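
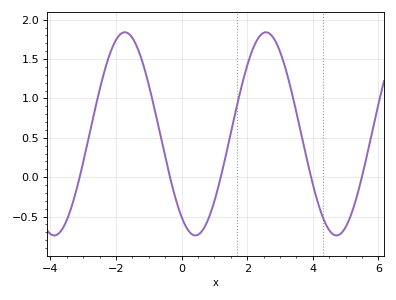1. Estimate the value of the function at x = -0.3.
-0.1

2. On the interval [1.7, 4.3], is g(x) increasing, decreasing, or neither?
neither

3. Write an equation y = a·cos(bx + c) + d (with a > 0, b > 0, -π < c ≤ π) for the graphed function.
y = 1.29cos(1.5x + 2.5) + 0.55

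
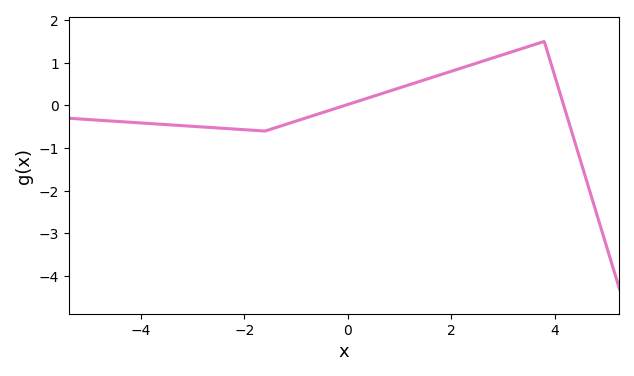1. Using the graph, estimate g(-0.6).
-0.211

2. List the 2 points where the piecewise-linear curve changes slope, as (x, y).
(-1.6, -0.6); (3.8, 1.5)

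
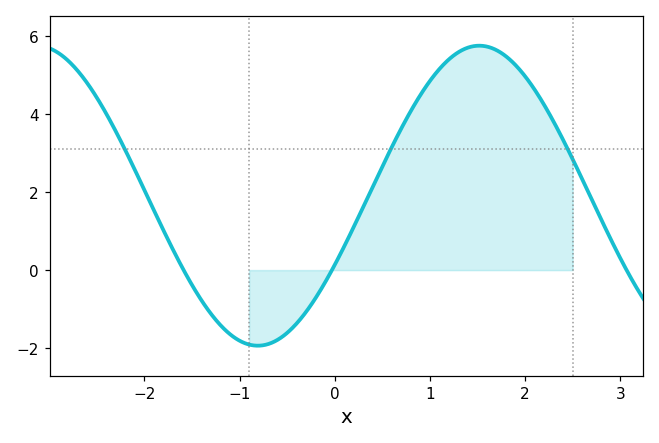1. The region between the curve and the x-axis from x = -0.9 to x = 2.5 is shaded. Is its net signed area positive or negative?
positive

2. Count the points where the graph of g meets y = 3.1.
3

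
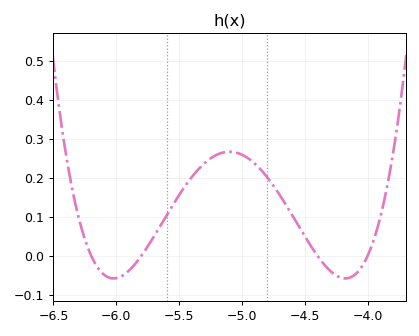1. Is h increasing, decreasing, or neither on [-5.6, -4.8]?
neither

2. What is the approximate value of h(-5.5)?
0.156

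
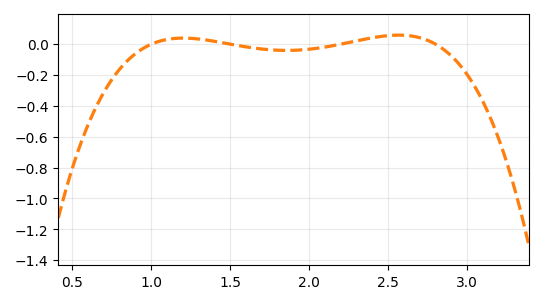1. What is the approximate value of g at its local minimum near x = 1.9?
-0.04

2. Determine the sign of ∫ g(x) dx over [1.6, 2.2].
negative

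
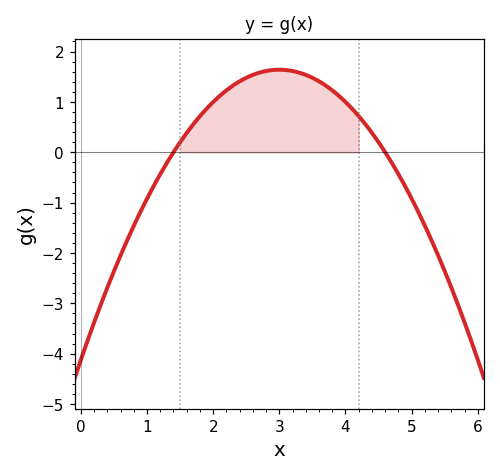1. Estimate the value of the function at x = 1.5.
0.198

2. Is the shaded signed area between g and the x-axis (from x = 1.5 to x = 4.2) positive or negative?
positive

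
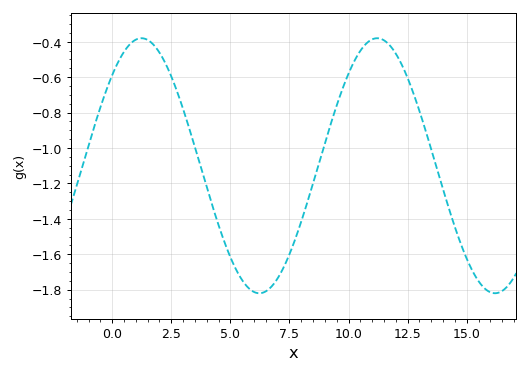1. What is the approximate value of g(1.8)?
-0.425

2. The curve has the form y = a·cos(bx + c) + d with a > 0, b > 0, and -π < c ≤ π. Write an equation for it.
y = 0.72cos(0.63x - 0.78) - 1.1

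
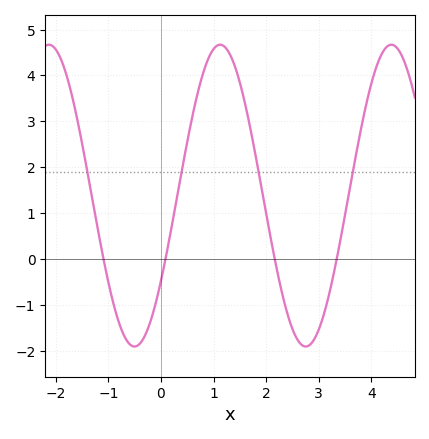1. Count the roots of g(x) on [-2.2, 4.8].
4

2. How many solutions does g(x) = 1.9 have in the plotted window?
4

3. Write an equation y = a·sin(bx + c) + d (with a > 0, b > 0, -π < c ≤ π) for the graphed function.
y = 3.29sin(1.93x - 0.6) + 1.38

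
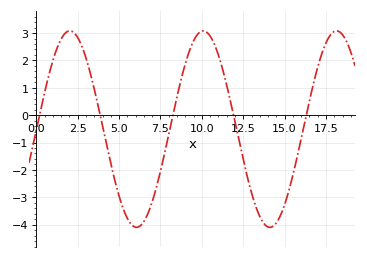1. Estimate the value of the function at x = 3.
2.1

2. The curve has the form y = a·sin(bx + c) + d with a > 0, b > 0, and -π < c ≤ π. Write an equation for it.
y = 3.59sin(0.78x - 0.01) - 0.51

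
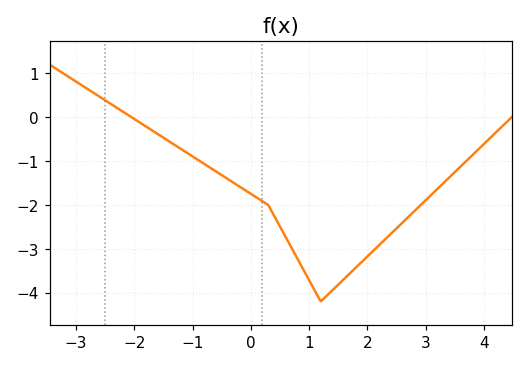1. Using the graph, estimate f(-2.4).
0.3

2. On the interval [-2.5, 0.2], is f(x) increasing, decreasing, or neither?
decreasing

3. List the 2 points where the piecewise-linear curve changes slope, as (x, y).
(0.3, -2); (1.2, -4.2)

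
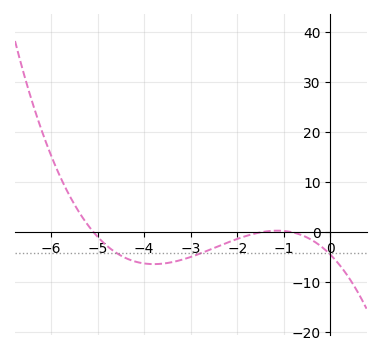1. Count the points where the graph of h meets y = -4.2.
3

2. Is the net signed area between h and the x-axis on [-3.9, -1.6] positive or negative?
negative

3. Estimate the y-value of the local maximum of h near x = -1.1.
0.178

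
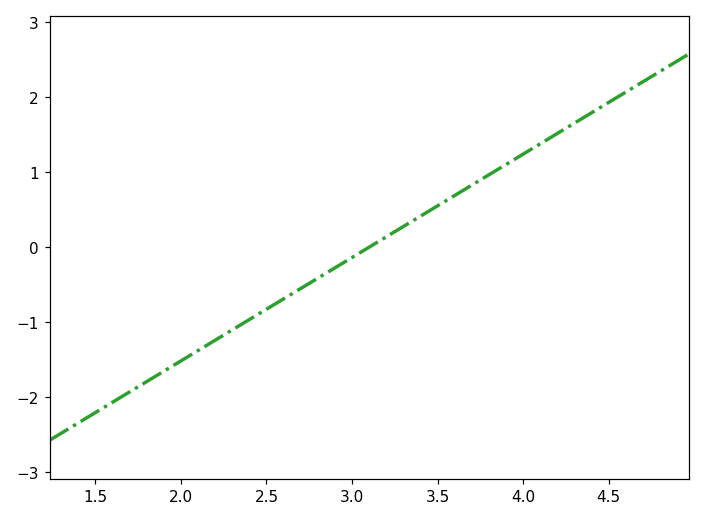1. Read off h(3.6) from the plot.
0.69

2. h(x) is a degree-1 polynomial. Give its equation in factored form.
y = 1.38(x - 3.1)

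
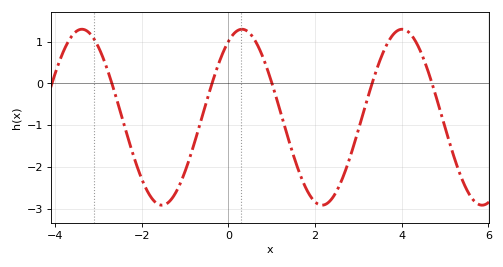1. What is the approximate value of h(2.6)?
-2.4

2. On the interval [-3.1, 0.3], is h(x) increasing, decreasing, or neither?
neither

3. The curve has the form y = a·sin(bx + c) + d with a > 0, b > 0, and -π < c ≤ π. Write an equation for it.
y = 2.11sin(1.7x + 1) - 0.81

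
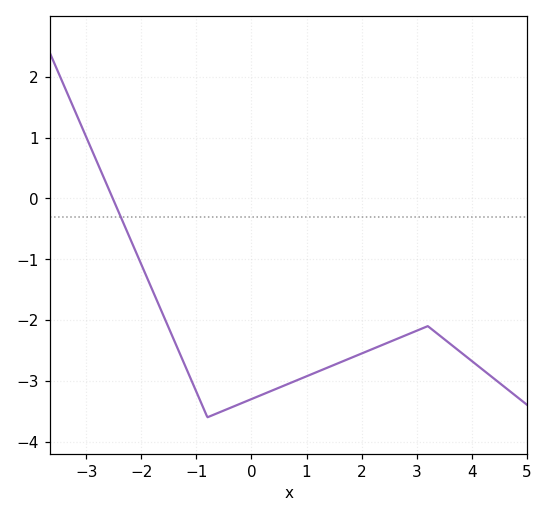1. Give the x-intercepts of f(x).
-2.6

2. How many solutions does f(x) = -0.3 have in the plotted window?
1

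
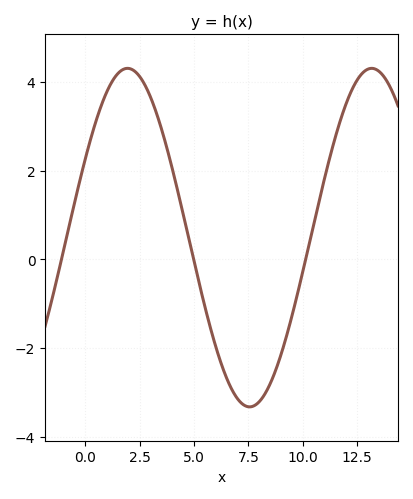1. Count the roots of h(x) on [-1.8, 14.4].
3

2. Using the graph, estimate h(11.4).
2.6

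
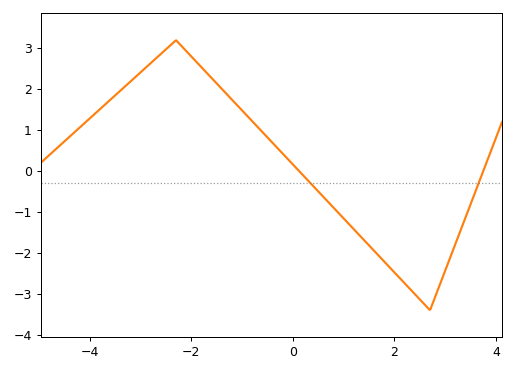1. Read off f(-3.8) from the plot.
1.5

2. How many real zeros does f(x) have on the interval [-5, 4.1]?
2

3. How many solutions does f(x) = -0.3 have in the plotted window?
2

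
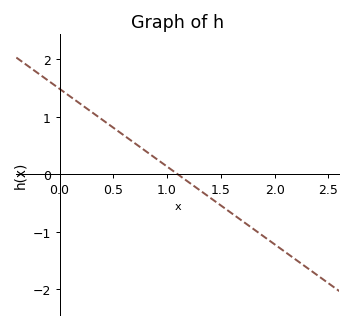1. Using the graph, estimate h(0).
1.5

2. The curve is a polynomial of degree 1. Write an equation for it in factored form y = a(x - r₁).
y = -1.35(x - 1.1)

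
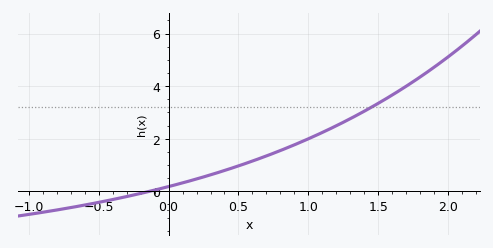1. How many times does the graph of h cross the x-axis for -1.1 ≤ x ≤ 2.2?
1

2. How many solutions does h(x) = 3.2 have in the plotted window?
1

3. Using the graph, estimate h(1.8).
4.4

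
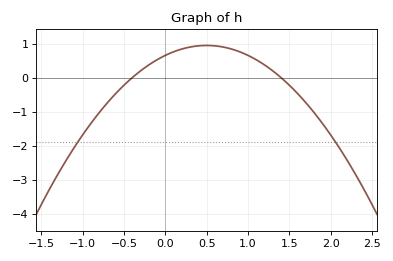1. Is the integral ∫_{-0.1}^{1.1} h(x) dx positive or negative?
positive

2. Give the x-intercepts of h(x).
-0.4, 1.4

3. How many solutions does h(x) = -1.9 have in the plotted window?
2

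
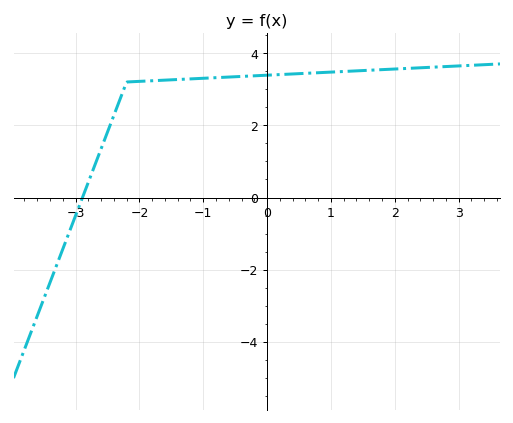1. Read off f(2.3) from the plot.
3.6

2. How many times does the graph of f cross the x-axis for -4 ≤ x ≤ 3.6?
1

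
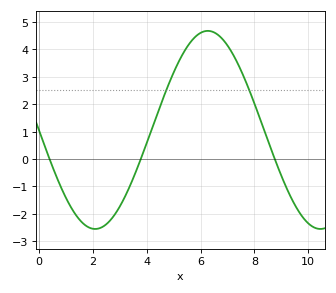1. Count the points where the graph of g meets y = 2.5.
2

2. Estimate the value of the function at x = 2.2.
-2.5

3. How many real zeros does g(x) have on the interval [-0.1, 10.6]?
3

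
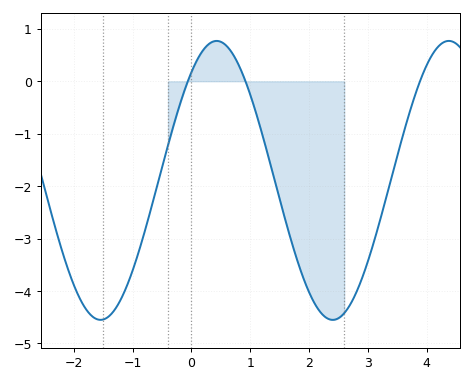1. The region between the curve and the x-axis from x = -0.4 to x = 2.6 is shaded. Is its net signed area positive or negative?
negative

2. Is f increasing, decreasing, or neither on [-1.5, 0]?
increasing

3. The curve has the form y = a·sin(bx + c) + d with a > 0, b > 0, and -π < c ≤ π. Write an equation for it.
y = 2.66sin(1.59x + 0.89) - 1.89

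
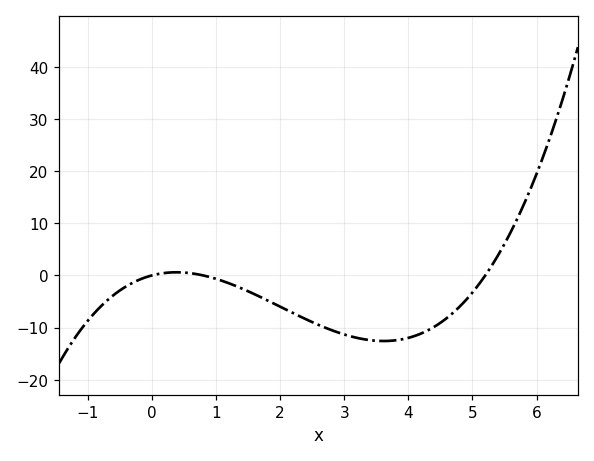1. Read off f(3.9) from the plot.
-12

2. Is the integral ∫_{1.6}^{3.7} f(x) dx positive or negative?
negative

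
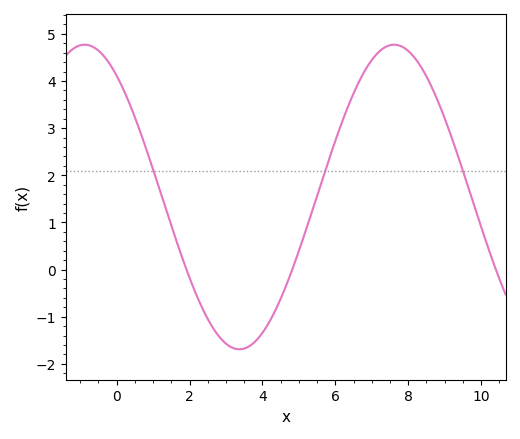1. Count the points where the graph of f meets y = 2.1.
3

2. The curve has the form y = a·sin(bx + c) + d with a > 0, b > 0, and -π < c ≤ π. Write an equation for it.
y = 3.23sin(0.74x + 2.22) + 1.54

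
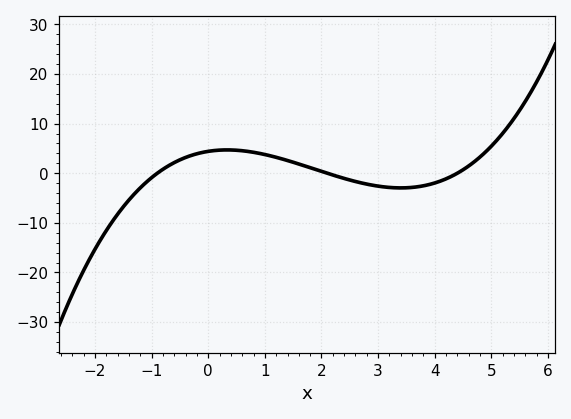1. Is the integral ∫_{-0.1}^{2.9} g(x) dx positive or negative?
positive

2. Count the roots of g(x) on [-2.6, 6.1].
3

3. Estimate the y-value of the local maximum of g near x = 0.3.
4.7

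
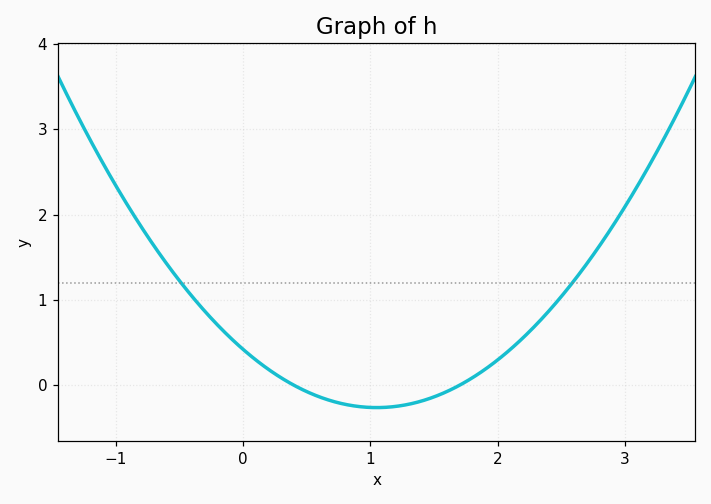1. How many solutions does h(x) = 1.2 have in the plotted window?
2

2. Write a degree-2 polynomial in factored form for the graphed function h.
y = 0.62(x - 0.4)(x - 1.7)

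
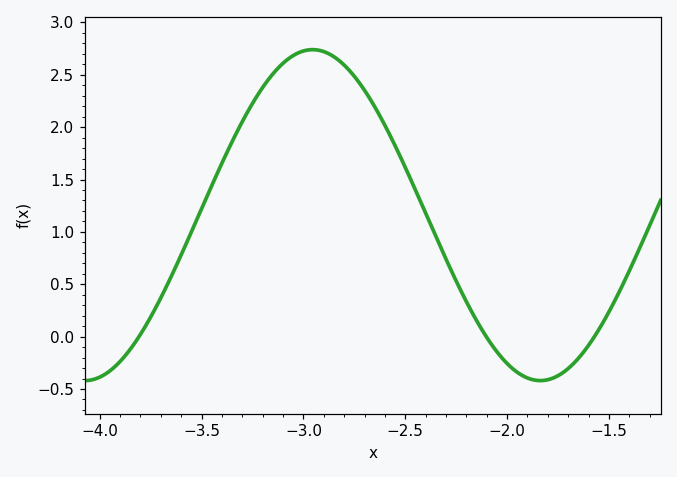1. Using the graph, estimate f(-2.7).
2.35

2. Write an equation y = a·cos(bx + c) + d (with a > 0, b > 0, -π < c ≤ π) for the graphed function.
y = 1.58cos(2.8x + 2) + 1.16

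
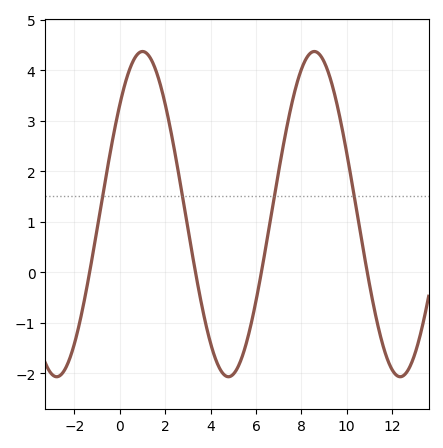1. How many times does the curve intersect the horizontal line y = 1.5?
4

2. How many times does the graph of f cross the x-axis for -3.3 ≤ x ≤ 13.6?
4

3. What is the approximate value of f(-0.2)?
2.9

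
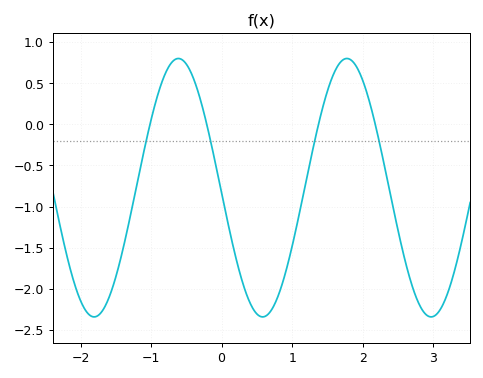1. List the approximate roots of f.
-1.02, -0.21, 1.37, 2.18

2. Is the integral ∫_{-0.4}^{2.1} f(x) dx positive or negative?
negative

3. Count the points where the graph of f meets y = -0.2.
4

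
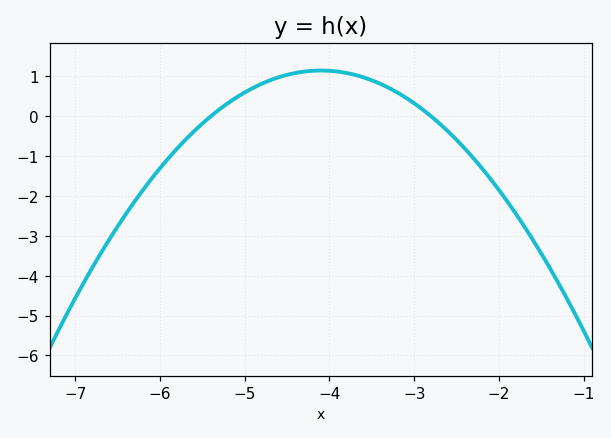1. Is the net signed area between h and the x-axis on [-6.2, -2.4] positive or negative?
positive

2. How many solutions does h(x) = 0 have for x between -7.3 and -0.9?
2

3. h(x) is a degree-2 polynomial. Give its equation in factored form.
y = -0.68(x + 5.4)(x + 2.8)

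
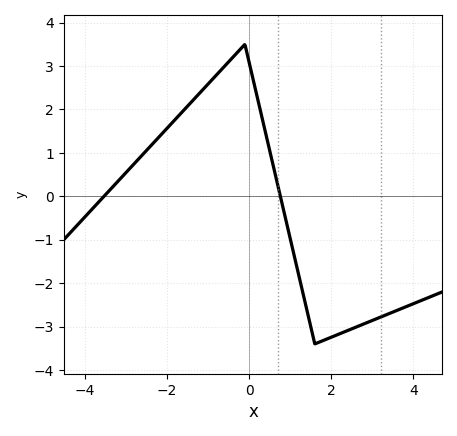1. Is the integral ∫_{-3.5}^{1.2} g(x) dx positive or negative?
positive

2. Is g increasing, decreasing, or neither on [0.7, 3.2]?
neither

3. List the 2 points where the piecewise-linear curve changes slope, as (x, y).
(-0.1, 3.5); (1.6, -3.4)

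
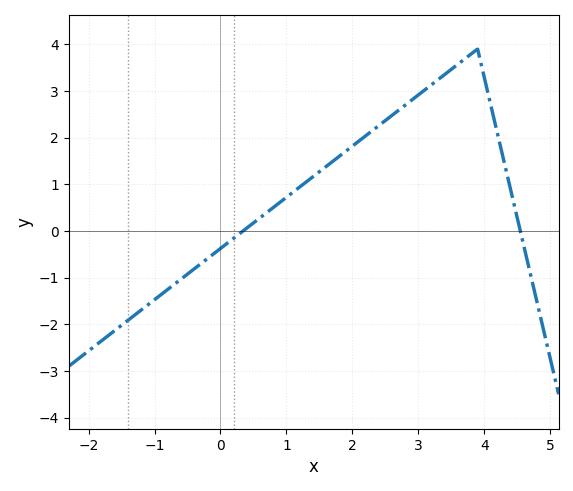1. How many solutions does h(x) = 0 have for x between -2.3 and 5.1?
2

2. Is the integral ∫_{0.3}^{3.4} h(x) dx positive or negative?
positive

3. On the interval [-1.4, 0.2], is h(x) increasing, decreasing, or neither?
increasing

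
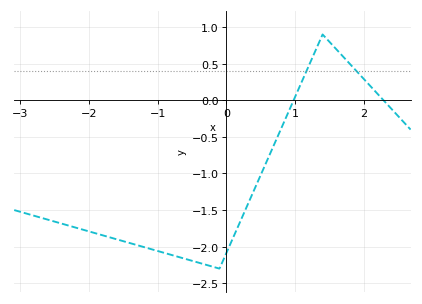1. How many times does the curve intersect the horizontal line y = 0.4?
2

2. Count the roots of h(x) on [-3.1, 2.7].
2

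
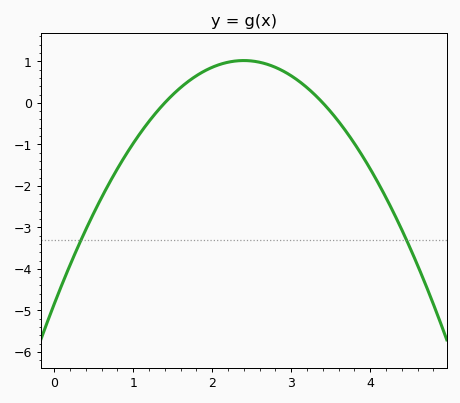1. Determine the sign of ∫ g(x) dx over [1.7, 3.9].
positive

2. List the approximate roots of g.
1.4, 3.4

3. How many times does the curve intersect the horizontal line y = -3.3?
2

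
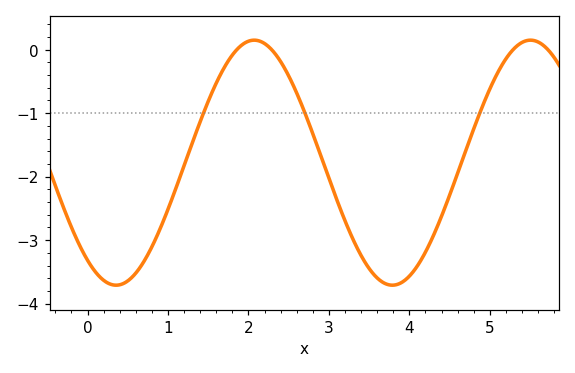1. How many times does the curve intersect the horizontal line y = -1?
3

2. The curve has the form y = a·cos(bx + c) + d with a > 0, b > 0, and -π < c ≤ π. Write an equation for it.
y = 1.93cos(1.8x + 2.5) - 1.78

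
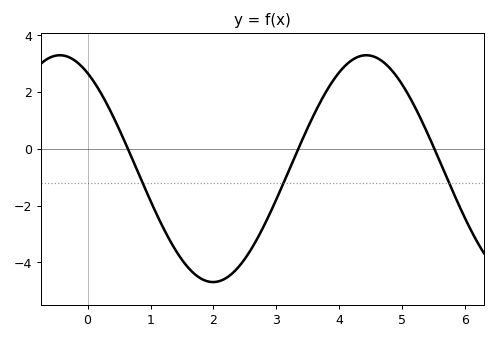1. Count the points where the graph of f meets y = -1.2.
3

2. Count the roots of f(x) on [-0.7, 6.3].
3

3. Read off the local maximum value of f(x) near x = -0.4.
3.2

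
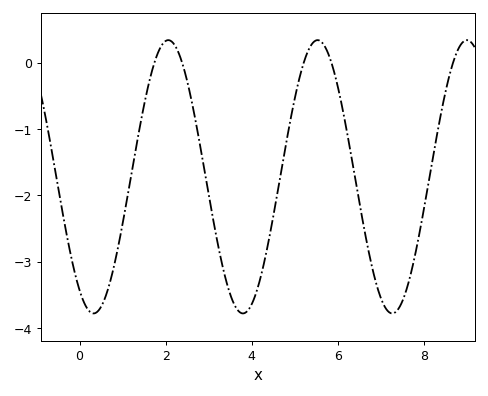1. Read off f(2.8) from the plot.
-1.2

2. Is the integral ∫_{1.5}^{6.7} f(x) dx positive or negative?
negative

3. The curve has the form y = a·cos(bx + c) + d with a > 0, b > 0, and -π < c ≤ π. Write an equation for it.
y = 2.06cos(1.8x + 2.6) - 1.72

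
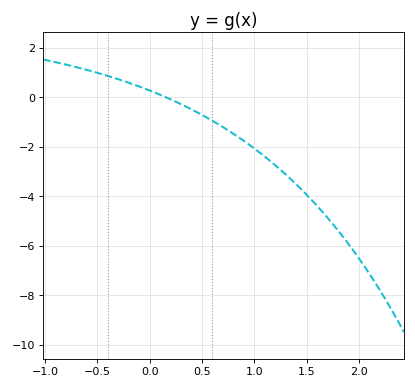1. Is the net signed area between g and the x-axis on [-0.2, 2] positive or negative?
negative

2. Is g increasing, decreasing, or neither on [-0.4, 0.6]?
decreasing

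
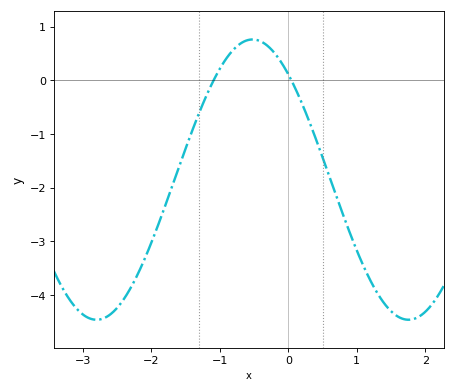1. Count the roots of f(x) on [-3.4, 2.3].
2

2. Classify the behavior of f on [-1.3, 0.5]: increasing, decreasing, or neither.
neither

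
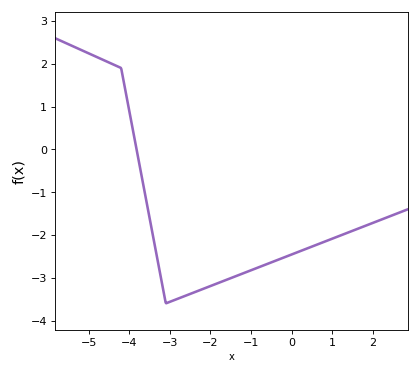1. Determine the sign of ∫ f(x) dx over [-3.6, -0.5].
negative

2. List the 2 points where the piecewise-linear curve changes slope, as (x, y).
(-4.2, 1.9); (-3.1, -3.6)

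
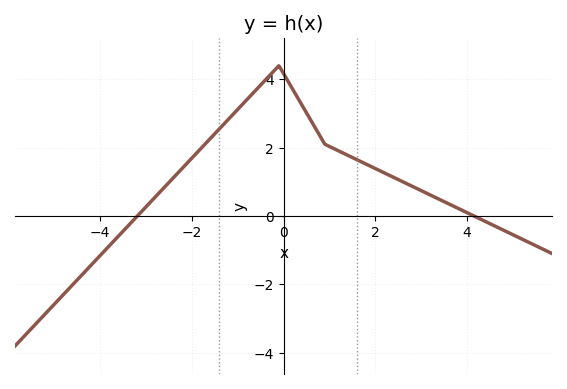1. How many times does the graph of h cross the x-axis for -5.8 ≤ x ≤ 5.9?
2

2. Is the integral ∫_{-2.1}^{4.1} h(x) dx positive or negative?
positive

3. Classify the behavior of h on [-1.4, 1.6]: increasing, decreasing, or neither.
neither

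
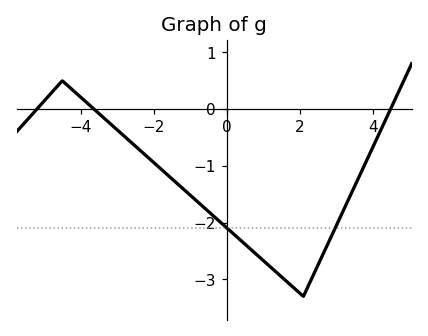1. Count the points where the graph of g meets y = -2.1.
2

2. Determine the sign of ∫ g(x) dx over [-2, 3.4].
negative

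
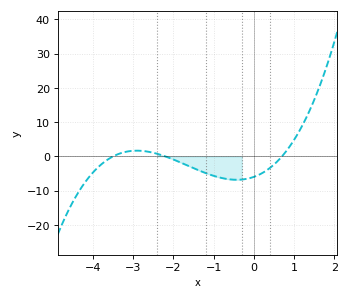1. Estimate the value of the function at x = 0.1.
-5.51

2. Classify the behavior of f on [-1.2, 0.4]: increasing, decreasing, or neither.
neither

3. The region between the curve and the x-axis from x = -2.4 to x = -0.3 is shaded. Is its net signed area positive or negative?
negative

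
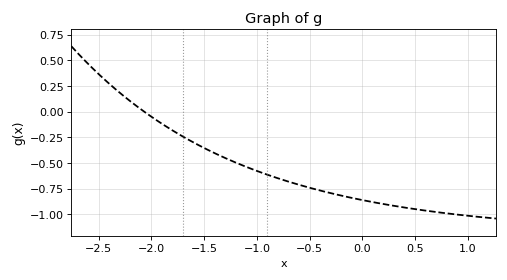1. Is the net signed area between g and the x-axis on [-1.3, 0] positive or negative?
negative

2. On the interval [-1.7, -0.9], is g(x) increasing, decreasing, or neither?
decreasing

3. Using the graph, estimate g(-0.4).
-0.767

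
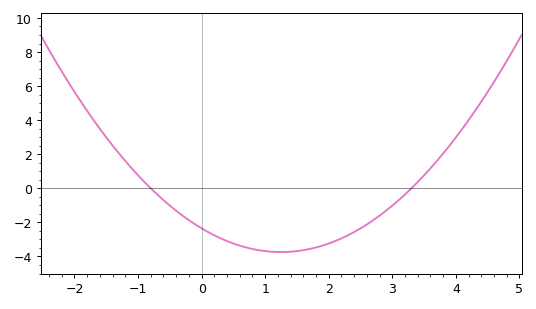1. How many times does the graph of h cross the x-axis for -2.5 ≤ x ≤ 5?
2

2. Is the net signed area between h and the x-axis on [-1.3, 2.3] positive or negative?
negative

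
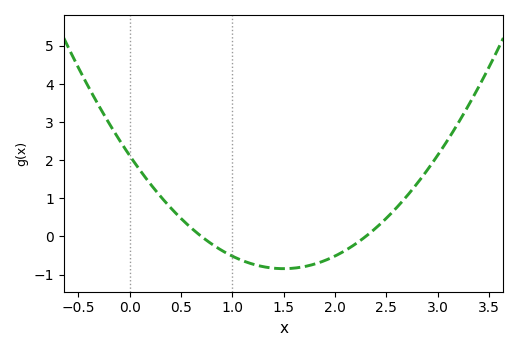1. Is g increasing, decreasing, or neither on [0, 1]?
decreasing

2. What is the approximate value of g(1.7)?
-0.792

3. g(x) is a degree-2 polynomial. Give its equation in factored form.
y = 1.32(x - 0.7)(x - 2.3)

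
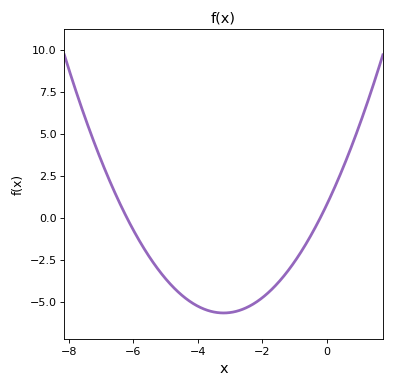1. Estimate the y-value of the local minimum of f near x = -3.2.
-5.6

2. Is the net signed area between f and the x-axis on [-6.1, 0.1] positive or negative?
negative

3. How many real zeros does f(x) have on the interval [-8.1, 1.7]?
2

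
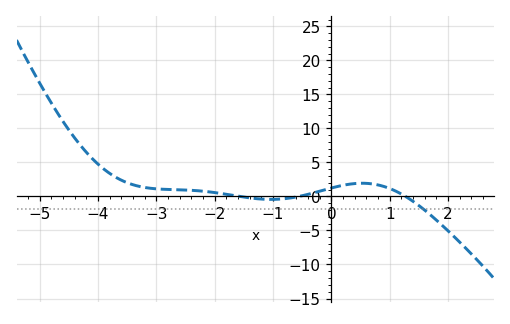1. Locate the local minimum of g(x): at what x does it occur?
-1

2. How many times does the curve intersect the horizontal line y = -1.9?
1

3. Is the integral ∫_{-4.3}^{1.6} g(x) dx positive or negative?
positive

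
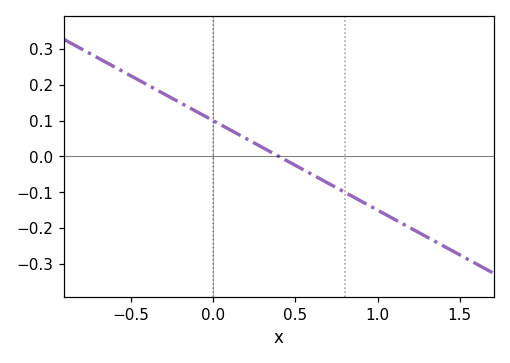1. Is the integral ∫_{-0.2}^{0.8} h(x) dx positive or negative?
positive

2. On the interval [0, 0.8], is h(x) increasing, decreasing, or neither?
decreasing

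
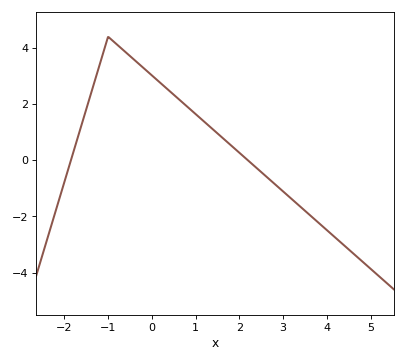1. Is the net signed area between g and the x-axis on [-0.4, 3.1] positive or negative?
positive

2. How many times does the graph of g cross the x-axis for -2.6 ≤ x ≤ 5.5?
2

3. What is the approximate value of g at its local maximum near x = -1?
4.4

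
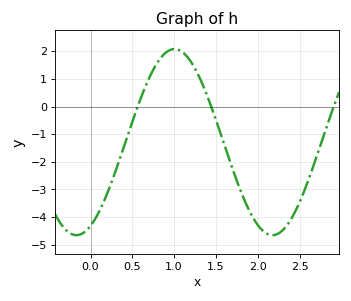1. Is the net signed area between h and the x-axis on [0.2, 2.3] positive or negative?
negative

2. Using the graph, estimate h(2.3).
-4.5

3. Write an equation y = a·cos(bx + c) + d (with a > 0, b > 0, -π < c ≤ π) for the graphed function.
y = 3.37cos(2.7x - 2.7) - 1.29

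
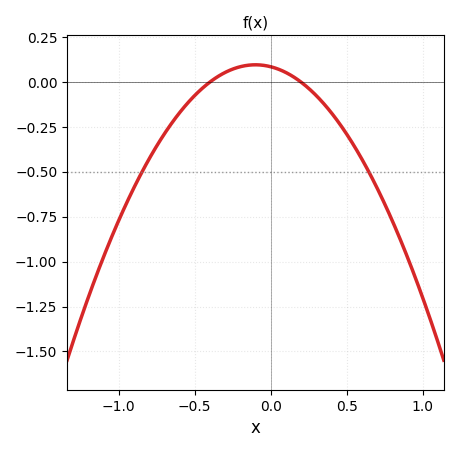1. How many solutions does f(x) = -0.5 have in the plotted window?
2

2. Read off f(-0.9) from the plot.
-0.58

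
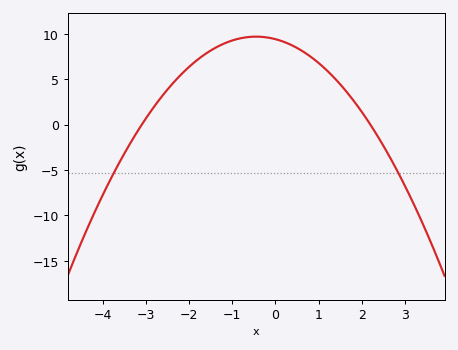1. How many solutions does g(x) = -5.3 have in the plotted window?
2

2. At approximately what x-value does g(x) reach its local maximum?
-0.4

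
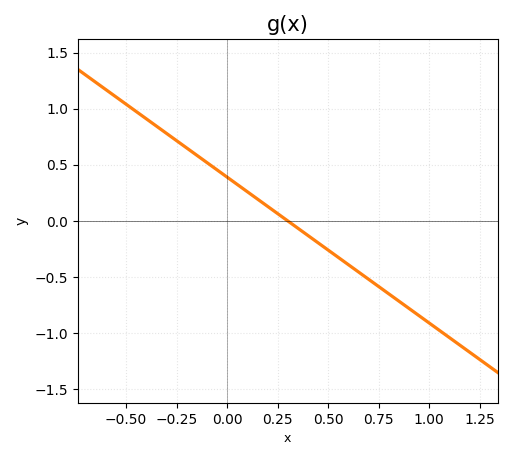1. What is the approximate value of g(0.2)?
0.13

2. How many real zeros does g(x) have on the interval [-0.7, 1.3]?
1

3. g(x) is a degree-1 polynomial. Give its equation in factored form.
y = -1.3(x - 0.3)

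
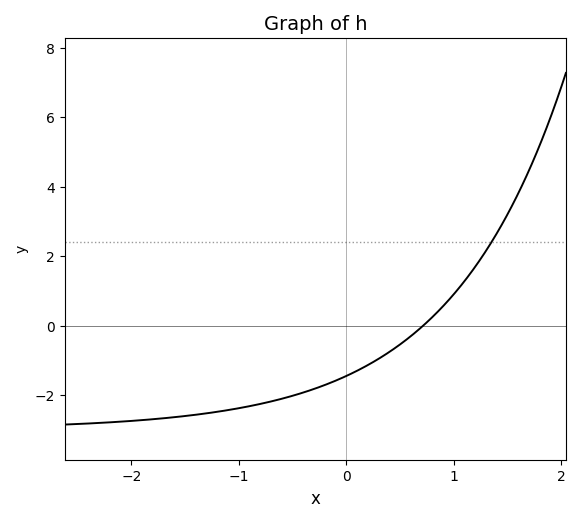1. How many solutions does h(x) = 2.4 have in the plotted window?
1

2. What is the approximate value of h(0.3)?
-0.958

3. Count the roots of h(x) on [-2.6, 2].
1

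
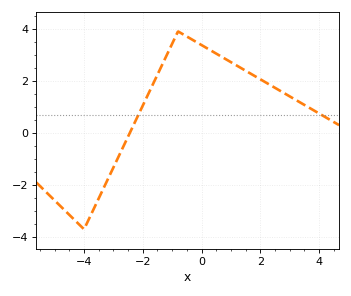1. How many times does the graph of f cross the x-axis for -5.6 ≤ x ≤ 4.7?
1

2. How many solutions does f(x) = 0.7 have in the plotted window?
2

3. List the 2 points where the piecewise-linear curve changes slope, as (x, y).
(-4, -3.7); (-0.8, 3.9)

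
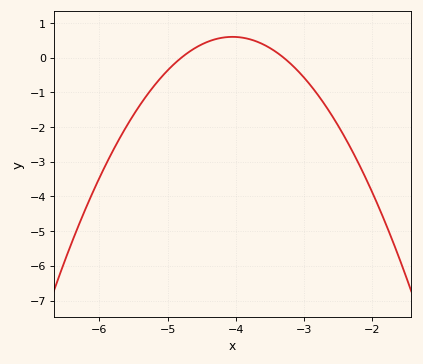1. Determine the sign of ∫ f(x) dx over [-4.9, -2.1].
negative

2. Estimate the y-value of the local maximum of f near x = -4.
0.6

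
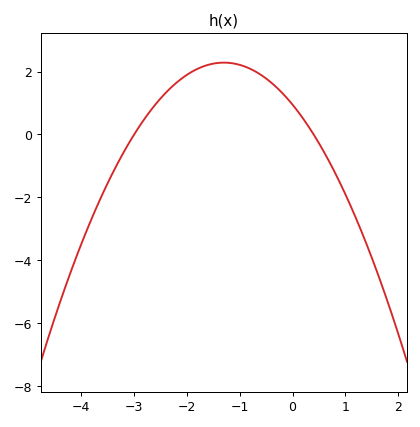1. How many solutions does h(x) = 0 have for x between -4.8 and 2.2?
2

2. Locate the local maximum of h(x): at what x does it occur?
-1.3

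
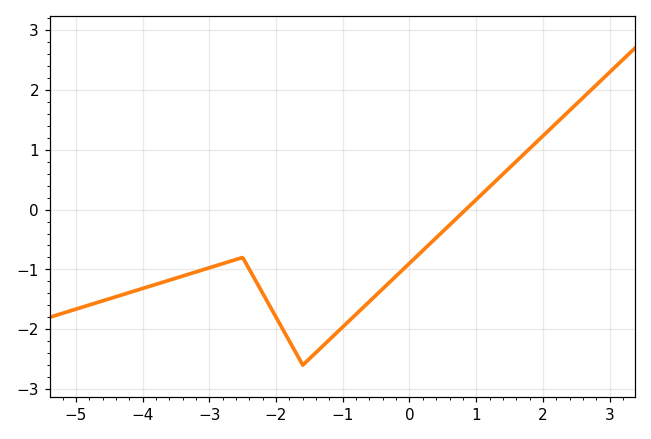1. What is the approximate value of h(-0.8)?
-1.75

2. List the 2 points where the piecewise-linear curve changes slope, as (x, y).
(-2.5, -0.8); (-1.6, -2.6)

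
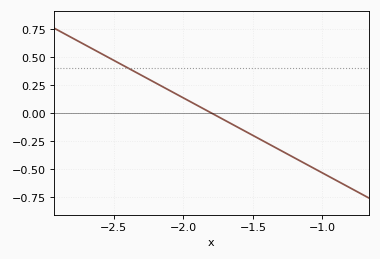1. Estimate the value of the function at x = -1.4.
-0.26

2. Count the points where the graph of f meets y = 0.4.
1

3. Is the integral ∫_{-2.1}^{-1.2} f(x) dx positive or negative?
negative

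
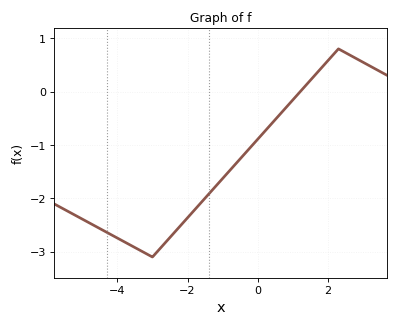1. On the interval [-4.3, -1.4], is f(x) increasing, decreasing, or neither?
neither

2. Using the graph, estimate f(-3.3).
-2.99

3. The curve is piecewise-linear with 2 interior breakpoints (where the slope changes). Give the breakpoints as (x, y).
(-3, -3.1); (2.3, 0.8)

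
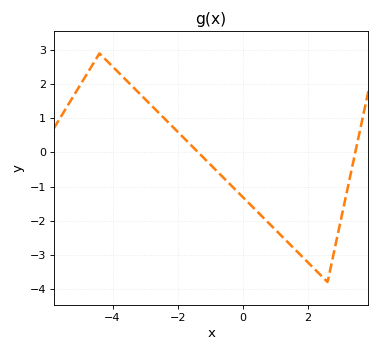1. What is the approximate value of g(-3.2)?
1.8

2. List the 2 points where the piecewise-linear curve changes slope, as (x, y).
(-4.4, 2.9); (2.6, -3.8)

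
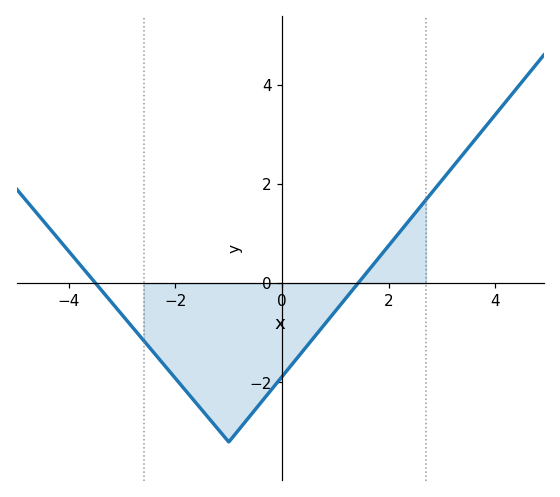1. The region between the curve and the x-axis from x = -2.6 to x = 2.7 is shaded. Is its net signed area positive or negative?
negative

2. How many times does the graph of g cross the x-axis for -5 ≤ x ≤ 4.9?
2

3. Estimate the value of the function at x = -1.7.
-2.3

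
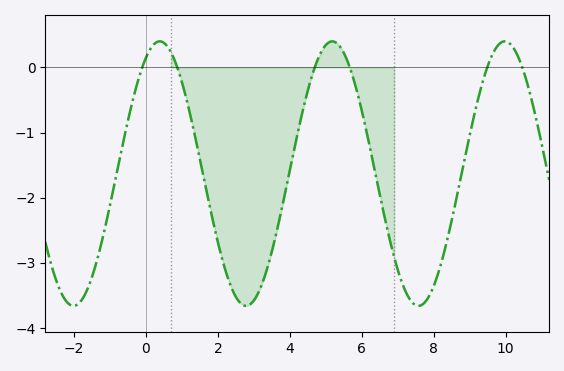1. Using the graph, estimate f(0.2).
0.342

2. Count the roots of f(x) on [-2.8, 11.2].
6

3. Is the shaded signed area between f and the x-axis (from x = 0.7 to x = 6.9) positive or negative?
negative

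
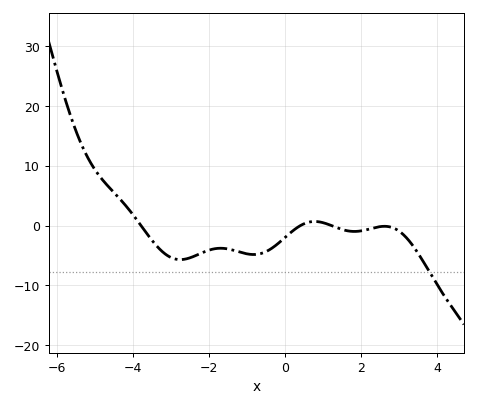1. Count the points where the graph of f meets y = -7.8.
1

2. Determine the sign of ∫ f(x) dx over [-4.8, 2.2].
negative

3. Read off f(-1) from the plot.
-4.72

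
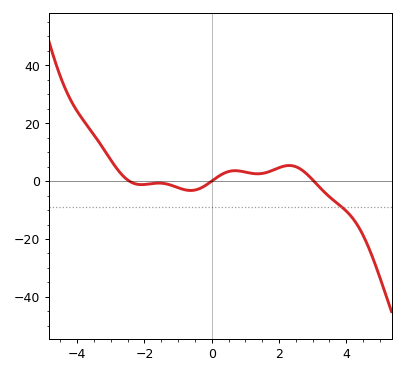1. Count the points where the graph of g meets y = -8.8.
1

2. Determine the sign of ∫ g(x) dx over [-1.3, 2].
positive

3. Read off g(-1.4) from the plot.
-0.843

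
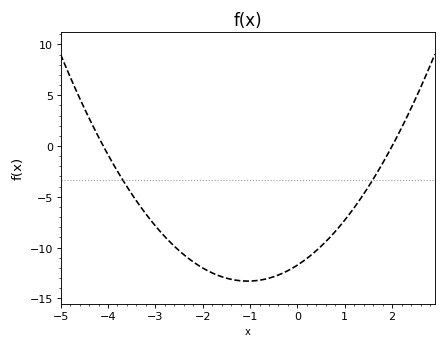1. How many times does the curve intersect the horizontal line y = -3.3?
2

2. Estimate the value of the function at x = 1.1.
-6.5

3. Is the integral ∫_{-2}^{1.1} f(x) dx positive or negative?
negative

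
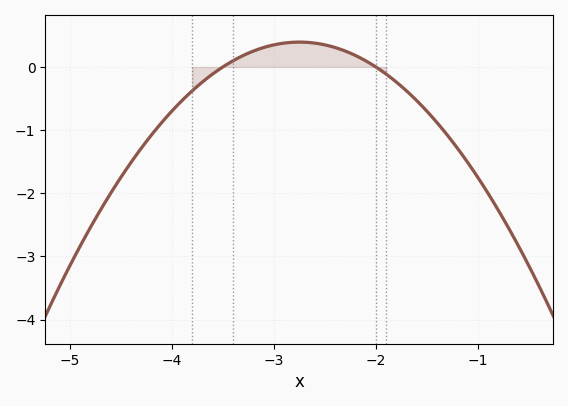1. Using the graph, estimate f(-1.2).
-1.29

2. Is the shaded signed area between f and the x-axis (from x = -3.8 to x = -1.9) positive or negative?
positive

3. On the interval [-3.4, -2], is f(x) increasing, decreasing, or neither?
neither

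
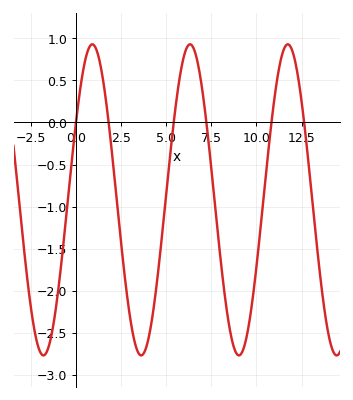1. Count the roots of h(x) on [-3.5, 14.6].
6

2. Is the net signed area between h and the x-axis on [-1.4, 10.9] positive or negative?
negative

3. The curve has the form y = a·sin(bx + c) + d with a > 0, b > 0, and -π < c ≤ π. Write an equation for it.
y = 1.85sin(1.16x + 0.522) - 0.92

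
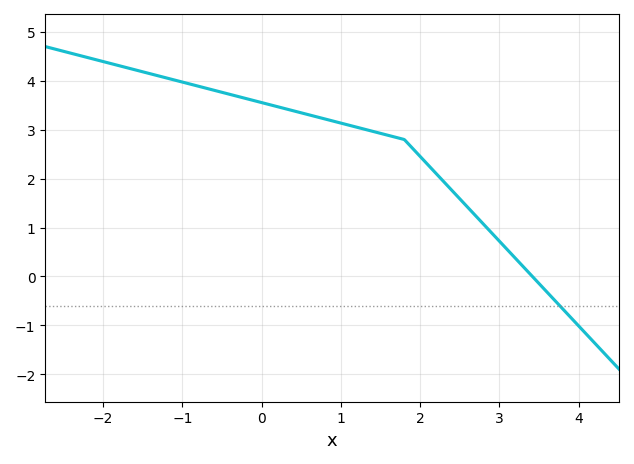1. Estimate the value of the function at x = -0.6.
3.8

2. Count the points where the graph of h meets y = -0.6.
1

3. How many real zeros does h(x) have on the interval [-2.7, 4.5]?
1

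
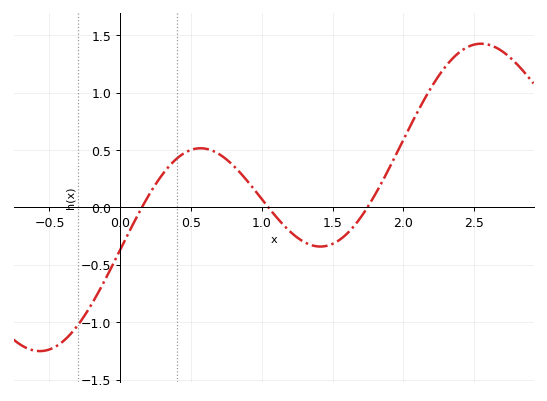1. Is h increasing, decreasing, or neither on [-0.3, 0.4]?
increasing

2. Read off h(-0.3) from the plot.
-1.03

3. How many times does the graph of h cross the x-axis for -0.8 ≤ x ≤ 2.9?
3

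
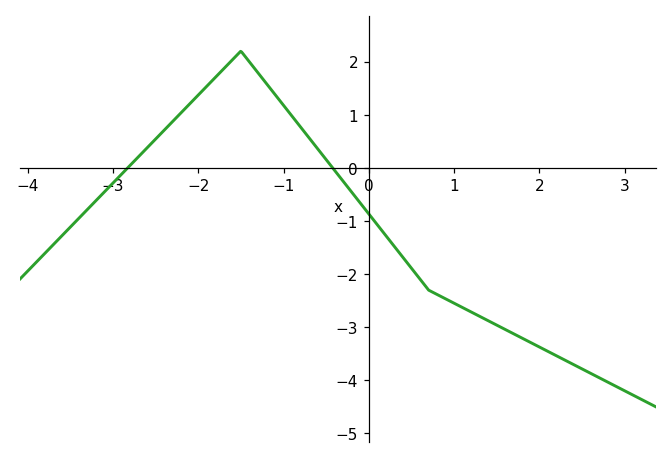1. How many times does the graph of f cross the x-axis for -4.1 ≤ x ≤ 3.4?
2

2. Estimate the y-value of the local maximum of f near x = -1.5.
2.2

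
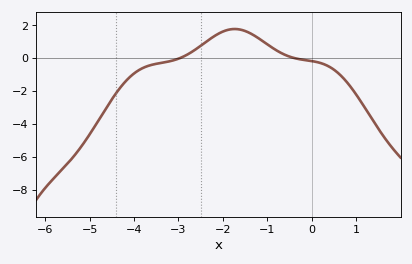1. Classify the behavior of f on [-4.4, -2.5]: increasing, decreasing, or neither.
increasing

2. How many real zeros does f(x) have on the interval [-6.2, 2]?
2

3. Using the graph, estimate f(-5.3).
-5.8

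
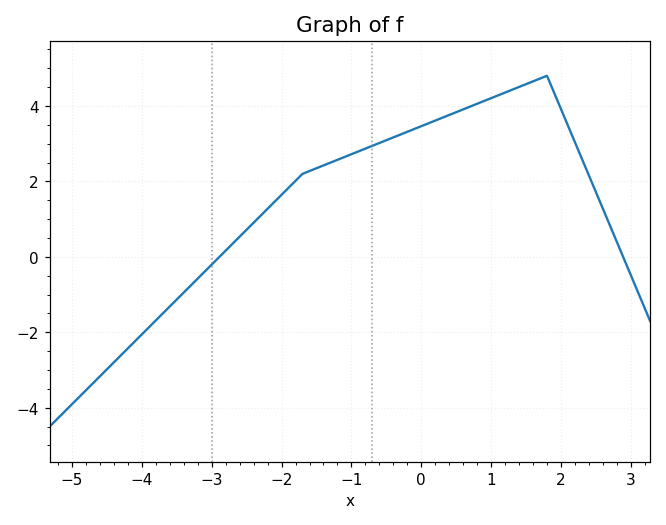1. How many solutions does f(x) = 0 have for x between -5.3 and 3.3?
2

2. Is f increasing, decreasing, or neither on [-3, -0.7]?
increasing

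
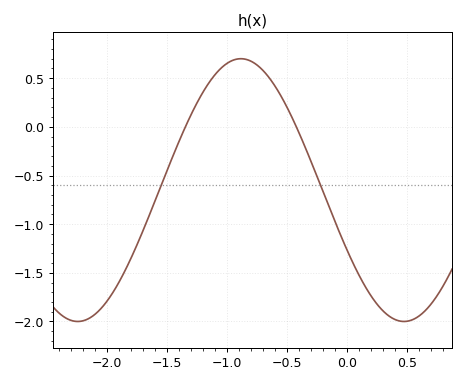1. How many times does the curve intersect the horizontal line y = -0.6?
2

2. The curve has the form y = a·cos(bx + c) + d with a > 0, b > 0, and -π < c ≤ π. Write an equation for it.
y = 1.35cos(2.3x + 2) - 0.65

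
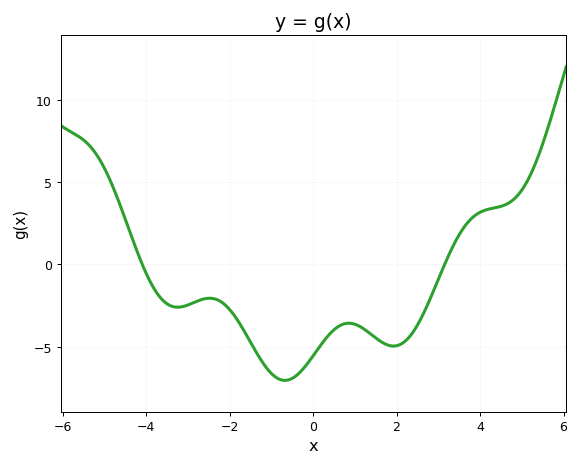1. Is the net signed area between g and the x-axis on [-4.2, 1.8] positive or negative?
negative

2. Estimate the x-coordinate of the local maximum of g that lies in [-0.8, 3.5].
0.859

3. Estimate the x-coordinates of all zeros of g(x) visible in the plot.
-4.09, 3.15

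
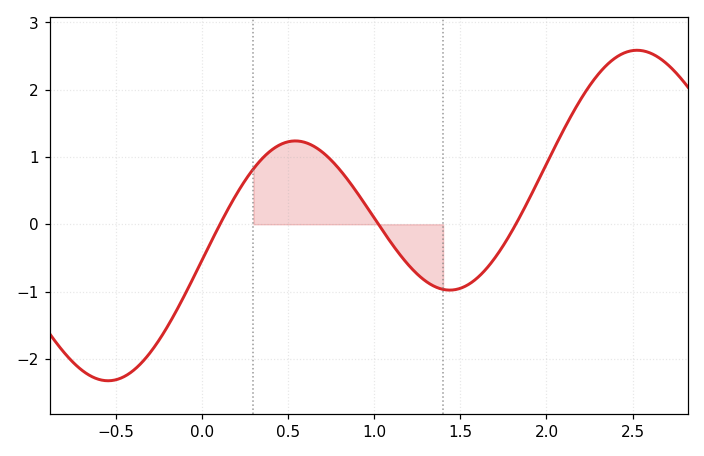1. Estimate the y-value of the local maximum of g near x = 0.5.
1.2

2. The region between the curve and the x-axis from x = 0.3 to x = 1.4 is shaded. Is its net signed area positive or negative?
positive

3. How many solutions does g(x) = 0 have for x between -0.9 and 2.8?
3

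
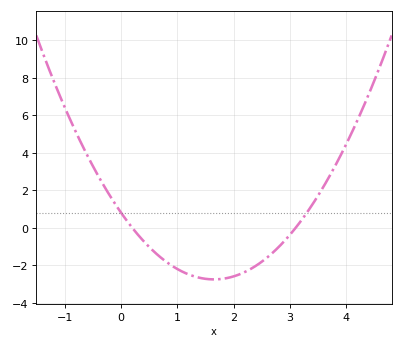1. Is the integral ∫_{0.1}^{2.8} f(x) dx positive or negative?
negative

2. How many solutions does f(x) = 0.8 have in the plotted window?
2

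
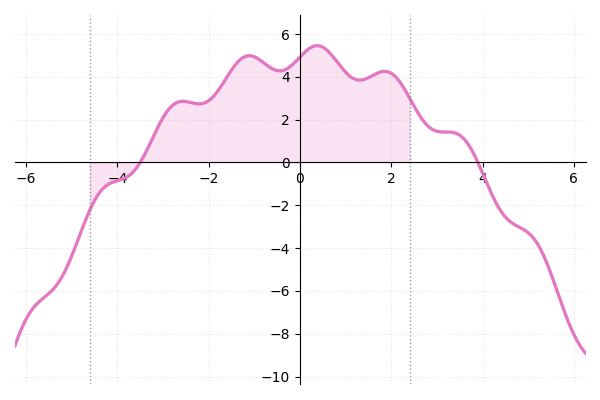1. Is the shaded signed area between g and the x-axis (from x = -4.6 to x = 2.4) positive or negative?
positive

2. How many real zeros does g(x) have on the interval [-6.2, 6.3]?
2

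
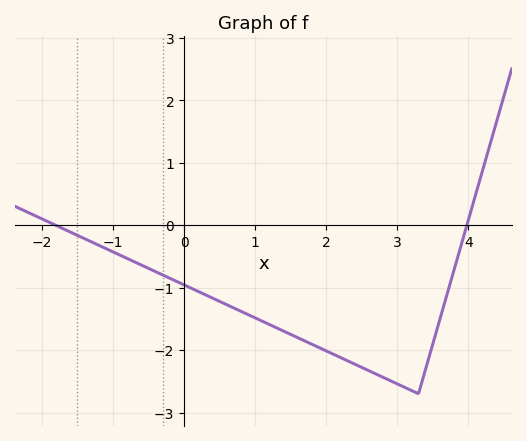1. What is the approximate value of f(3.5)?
-1.91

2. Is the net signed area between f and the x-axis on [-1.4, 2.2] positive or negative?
negative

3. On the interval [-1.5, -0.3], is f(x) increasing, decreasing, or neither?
decreasing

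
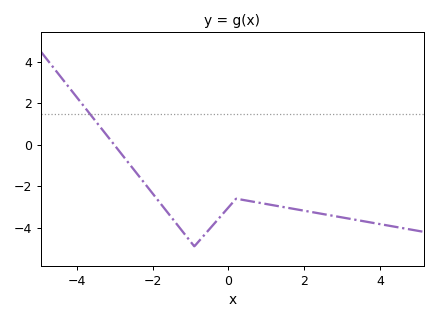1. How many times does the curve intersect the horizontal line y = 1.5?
1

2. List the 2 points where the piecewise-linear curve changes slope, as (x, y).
(-0.9, -4.9); (0.2, -2.6)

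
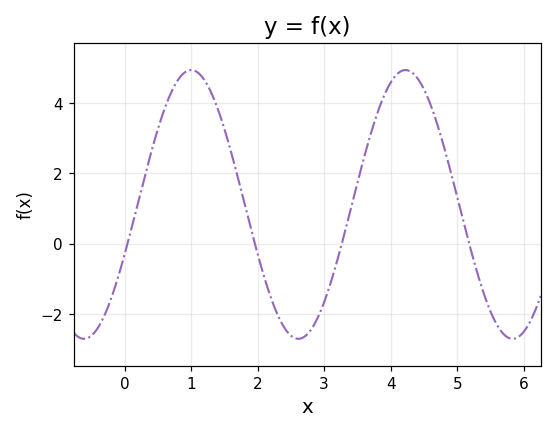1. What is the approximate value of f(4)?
4.59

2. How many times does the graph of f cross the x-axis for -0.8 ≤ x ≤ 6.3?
4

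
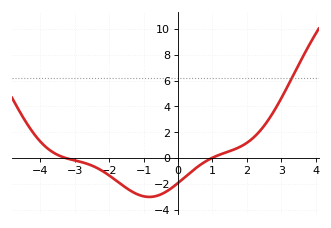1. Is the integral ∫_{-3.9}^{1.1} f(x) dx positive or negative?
negative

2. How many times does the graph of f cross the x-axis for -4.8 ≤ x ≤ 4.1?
2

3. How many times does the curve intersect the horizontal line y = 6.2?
1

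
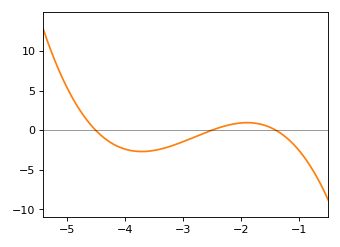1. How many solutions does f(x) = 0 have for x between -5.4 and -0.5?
3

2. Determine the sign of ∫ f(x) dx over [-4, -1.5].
negative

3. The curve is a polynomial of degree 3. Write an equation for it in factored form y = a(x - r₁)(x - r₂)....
y = -1.22(x + 4.5)(x + 2.5)(x + 1.4)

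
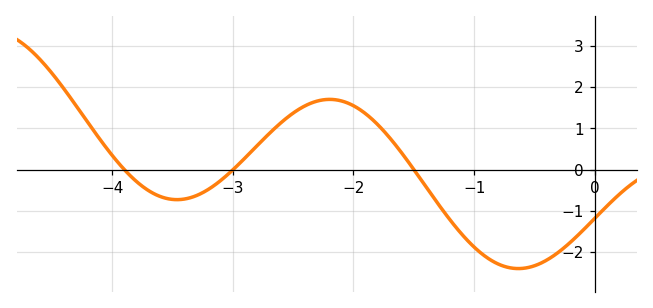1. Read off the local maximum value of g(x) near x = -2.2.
1.7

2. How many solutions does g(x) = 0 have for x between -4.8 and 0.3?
3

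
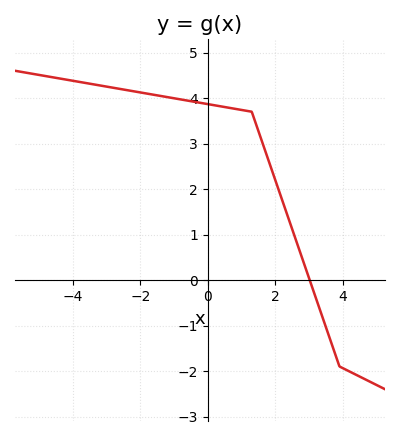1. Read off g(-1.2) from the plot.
4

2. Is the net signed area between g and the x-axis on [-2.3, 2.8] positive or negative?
positive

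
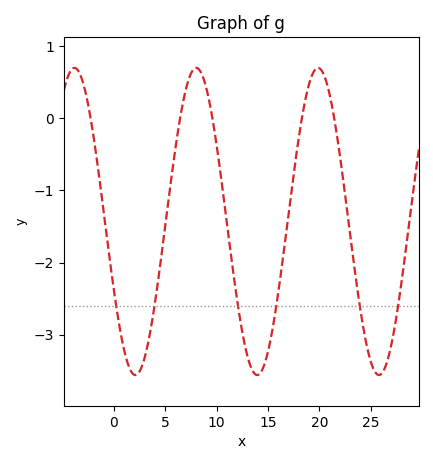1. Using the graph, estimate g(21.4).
0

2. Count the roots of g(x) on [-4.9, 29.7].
5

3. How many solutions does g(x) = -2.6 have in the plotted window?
6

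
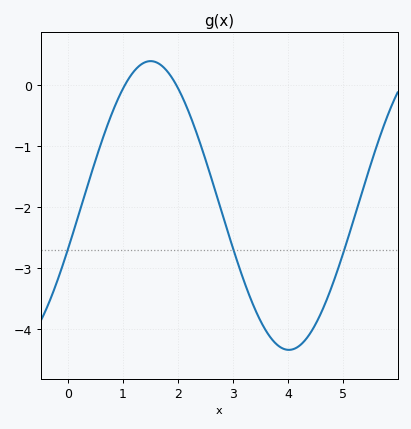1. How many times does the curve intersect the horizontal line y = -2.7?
3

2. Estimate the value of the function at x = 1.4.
0.38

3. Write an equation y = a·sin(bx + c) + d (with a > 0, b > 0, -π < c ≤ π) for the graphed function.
y = 2.37sin(1.25x - 0.31) - 1.97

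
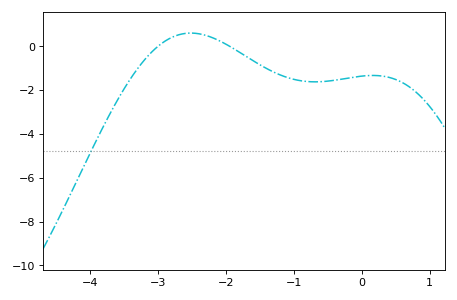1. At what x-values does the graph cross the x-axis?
-3, -1.9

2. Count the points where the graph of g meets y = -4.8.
1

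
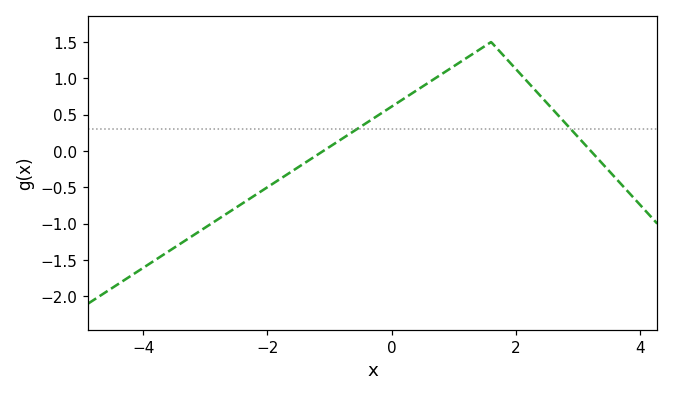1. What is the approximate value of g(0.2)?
0.723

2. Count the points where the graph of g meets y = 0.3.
2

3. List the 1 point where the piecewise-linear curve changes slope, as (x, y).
(1.6, 1.5)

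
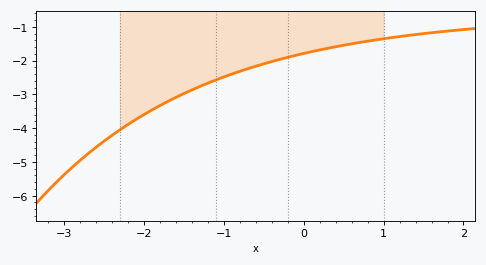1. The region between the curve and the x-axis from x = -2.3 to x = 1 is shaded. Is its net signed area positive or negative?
negative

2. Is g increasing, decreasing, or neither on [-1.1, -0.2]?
increasing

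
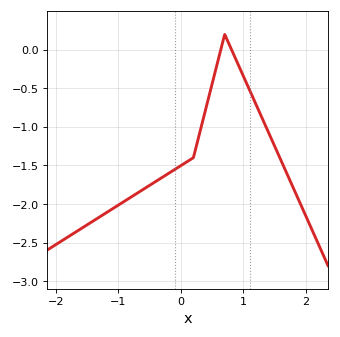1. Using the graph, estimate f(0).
-1.5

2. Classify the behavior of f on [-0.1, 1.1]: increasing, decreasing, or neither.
neither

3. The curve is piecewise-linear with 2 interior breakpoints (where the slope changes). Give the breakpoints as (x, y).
(0.2, -1.4); (0.7, 0.2)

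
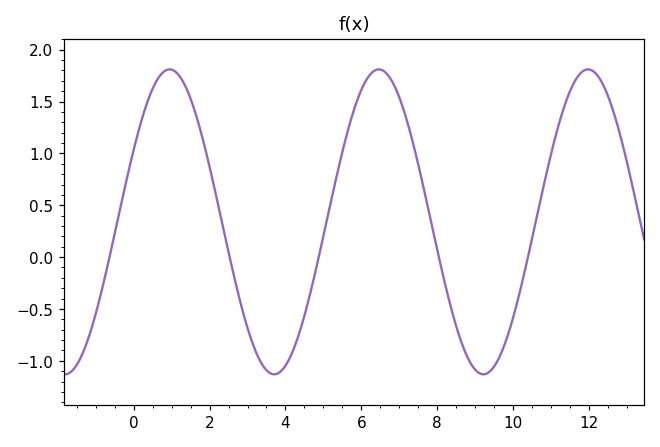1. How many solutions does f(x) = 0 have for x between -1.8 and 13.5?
5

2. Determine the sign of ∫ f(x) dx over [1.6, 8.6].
positive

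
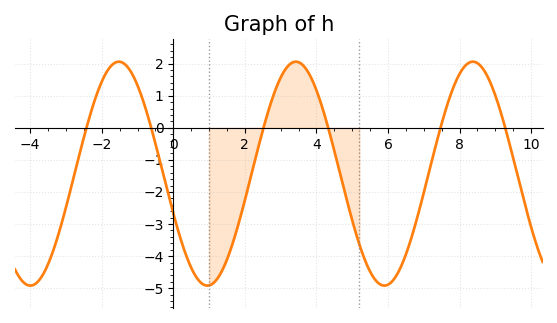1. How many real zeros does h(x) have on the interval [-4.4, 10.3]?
6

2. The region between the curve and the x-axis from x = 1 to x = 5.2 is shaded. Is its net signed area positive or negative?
negative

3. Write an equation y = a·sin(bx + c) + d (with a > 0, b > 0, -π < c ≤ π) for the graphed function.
y = 3.49sin(1.3x - 2.8) - 1.43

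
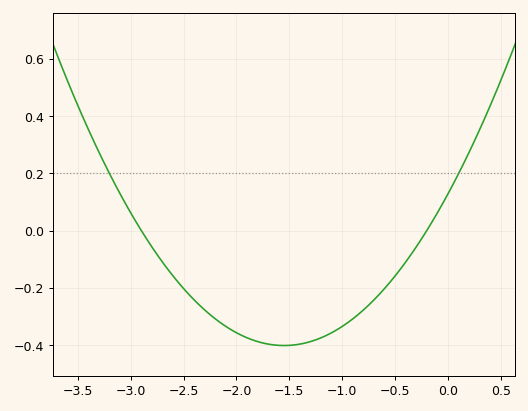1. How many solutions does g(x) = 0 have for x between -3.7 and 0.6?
2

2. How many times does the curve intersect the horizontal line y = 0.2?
2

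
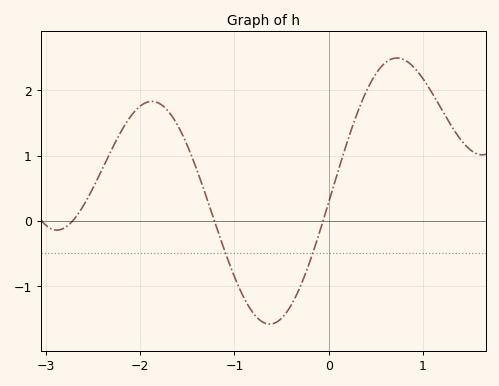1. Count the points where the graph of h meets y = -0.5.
2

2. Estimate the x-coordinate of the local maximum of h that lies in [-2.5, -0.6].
-1.9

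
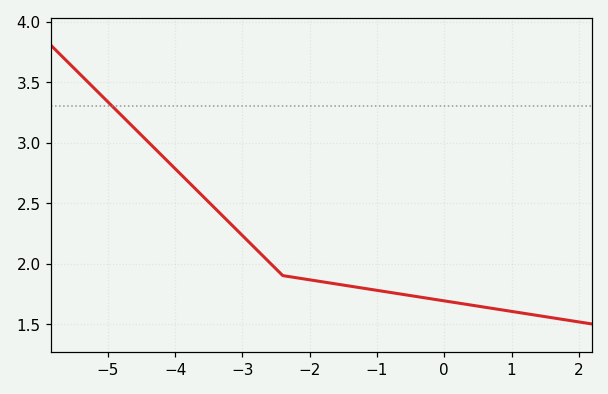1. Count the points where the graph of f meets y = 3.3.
1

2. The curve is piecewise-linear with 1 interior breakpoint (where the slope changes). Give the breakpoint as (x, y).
(-2.4, 1.9)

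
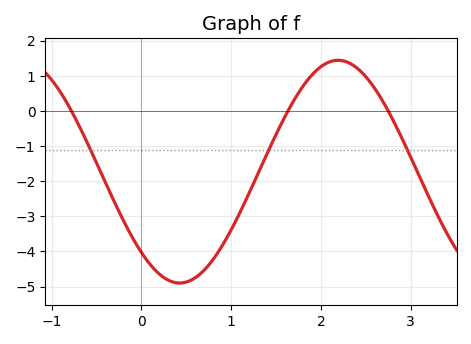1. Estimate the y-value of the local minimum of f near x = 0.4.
-4.9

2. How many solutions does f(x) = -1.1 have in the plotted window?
3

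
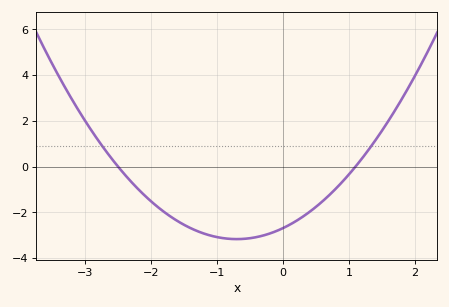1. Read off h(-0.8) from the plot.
-3.2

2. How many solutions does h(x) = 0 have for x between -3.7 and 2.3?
2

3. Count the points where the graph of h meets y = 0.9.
2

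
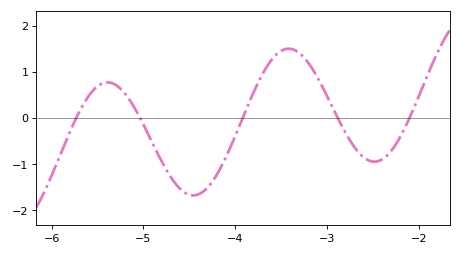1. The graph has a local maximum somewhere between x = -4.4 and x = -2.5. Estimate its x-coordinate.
-3.4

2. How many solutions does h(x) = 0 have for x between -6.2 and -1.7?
5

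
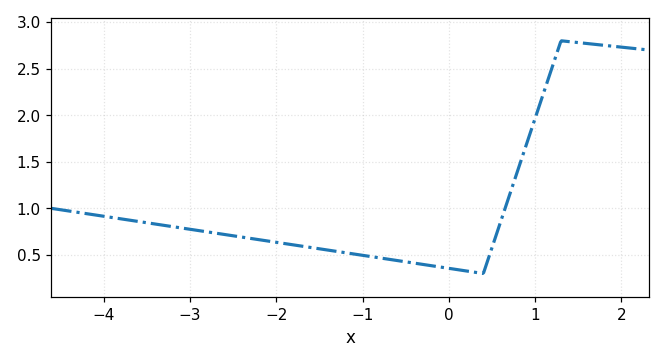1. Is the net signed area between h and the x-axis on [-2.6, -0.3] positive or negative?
positive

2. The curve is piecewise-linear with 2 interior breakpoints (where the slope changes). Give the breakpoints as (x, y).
(0.4, 0.3); (1.3, 2.8)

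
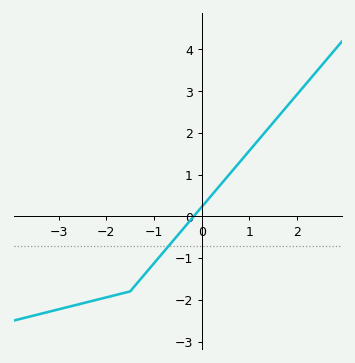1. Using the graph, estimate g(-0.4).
-0.3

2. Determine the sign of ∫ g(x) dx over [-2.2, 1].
negative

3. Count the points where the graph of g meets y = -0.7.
1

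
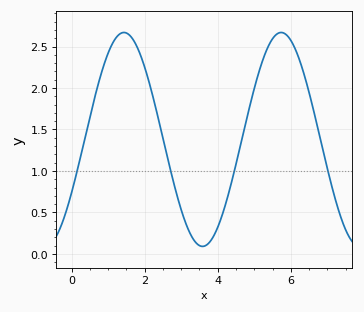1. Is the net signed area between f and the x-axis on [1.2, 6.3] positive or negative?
positive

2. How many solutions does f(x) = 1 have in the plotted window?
4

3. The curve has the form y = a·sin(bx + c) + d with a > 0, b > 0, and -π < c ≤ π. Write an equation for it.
y = 1.29sin(1.46x - 0.522) + 1.38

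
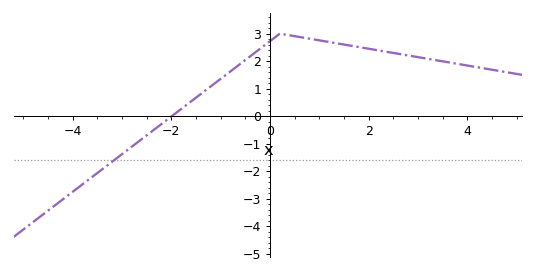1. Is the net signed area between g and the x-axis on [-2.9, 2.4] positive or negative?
positive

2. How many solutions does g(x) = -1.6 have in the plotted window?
1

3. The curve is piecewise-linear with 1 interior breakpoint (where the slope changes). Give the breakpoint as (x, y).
(0.2, 3)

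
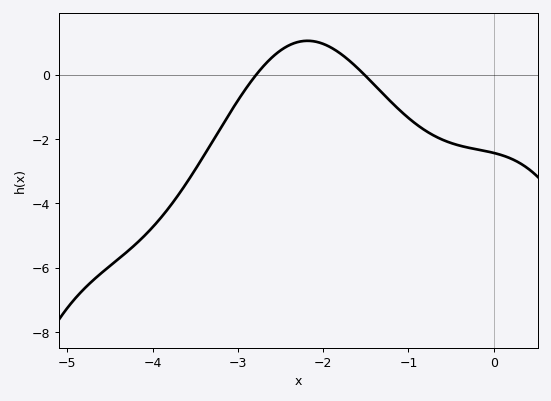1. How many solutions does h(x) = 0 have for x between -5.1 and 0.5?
2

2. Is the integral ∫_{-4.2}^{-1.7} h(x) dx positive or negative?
negative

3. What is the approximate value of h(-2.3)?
1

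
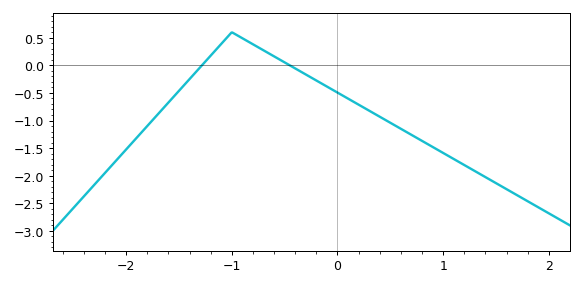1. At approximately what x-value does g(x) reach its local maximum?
-1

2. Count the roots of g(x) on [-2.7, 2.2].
2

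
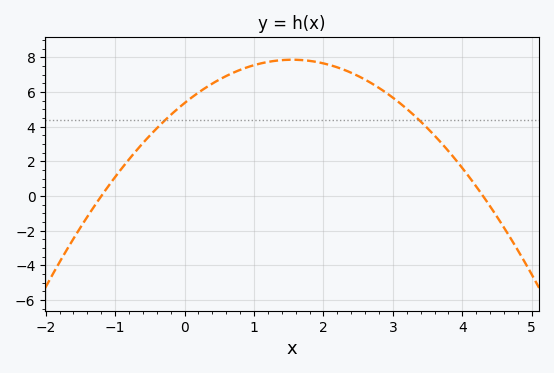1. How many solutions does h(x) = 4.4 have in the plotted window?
2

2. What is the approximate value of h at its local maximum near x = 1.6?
7.86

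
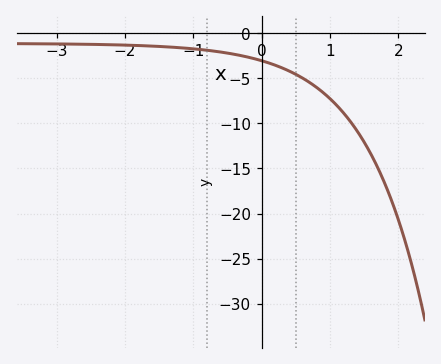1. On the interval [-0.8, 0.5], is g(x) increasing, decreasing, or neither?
decreasing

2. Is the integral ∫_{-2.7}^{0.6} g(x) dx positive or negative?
negative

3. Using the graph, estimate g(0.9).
-6.59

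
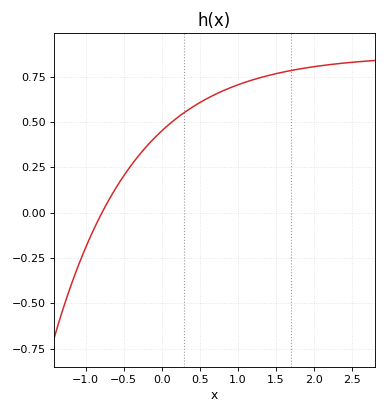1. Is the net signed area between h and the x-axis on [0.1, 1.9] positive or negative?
positive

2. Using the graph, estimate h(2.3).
0.82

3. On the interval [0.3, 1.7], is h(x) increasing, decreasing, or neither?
increasing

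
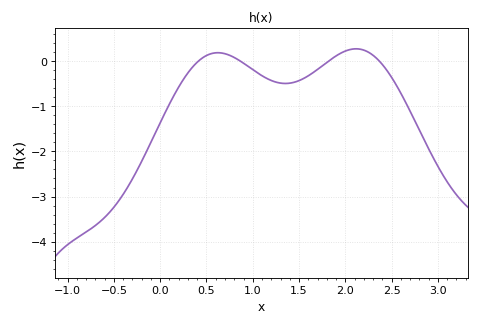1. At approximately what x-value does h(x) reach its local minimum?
1.35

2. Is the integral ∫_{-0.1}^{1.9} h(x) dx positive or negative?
negative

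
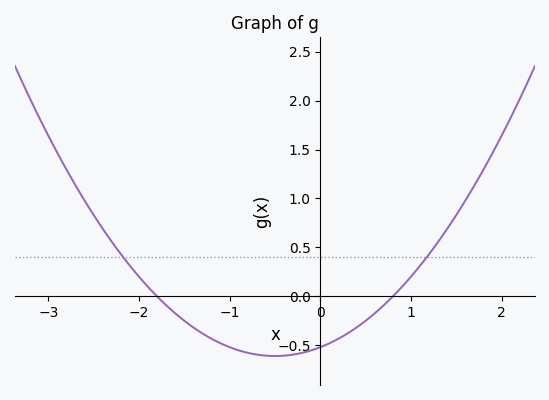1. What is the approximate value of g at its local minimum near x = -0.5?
-0.608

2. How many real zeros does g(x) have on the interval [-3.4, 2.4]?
2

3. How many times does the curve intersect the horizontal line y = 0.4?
2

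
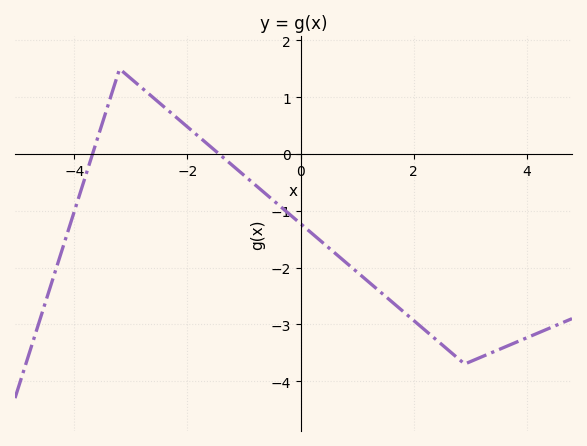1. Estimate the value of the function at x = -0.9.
-0.5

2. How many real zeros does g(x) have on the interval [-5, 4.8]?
2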